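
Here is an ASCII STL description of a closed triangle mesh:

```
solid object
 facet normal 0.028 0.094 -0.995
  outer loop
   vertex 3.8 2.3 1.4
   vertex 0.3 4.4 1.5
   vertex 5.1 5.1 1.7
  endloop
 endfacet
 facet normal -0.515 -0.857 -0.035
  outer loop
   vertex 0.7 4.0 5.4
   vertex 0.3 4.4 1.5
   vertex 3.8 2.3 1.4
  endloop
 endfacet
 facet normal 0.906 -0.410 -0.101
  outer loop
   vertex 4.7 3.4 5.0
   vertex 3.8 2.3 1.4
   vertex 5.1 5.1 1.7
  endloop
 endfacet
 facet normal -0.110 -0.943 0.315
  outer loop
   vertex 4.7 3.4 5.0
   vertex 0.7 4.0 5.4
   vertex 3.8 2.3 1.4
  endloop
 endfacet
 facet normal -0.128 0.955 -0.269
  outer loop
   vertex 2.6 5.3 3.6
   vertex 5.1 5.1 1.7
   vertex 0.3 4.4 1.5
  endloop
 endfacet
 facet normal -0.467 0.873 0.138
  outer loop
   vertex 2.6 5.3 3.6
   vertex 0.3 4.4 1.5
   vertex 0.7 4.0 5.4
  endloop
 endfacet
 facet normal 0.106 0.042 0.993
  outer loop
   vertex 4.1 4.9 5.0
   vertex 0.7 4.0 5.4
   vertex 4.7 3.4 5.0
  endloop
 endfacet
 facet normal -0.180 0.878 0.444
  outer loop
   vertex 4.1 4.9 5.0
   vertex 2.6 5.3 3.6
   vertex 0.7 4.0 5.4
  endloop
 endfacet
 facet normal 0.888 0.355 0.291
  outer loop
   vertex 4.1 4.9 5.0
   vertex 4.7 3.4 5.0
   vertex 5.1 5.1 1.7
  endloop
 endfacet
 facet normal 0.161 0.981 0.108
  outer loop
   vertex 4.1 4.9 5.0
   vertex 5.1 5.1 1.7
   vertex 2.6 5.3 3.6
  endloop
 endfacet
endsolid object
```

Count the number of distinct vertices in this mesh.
7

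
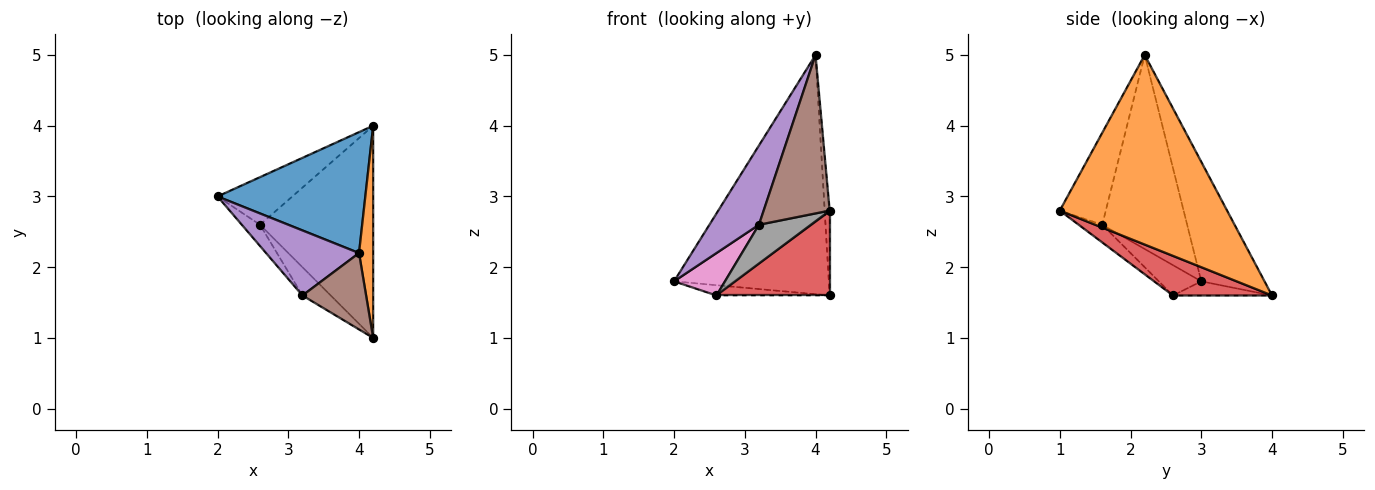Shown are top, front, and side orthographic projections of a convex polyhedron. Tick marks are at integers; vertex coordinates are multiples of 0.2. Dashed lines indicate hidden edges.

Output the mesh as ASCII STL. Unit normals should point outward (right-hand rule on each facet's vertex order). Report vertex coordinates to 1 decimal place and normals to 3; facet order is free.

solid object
 facet normal -0.343 0.838 0.424
  outer loop
   vertex 4.0 2.2 5.0
   vertex 4.2 4.0 1.6
   vertex 2.0 3.0 1.8
  endloop
 endfacet
 facet normal 0.997 0.030 0.074
  outer loop
   vertex 4.0 2.2 5.0
   vertex 4.2 1.0 2.8
   vertex 4.2 4.0 1.6
  endloop
 endfacet
 facet normal -0.182 0.208 -0.961
  outer loop
   vertex 2.6 2.6 1.6
   vertex 2.0 3.0 1.8
   vertex 4.2 4.0 1.6
  endloop
 endfacet
 facet normal 0.309 -0.353 -0.883
  outer loop
   vertex 2.6 2.6 1.6
   vertex 4.2 4.0 1.6
   vertex 4.2 1.0 2.8
  endloop
 endfacet
 facet normal -0.798 -0.466 0.382
  outer loop
   vertex 3.2 1.6 2.6
   vertex 4.0 2.2 5.0
   vertex 2.0 3.0 1.8
  endloop
 endfacet
 facet normal -0.531 -0.763 0.368
  outer loop
   vertex 3.2 1.6 2.6
   vertex 4.2 1.0 2.8
   vertex 4.0 2.2 5.0
  endloop
 endfacet
 facet normal -0.598 -0.717 -0.359
  outer loop
   vertex 3.2 1.6 2.6
   vertex 2.0 3.0 1.8
   vertex 2.6 2.6 1.6
  endloop
 endfacet
 facet normal -0.345 -0.759 -0.552
  outer loop
   vertex 3.2 1.6 2.6
   vertex 2.6 2.6 1.6
   vertex 4.2 1.0 2.8
  endloop
 endfacet
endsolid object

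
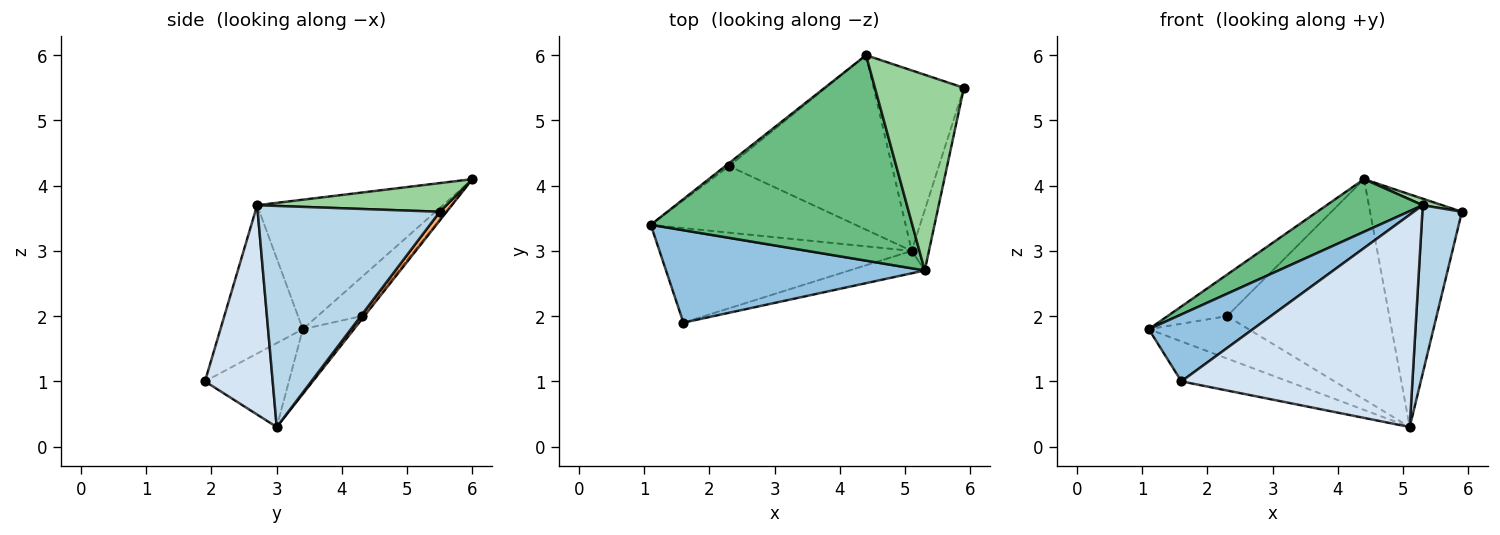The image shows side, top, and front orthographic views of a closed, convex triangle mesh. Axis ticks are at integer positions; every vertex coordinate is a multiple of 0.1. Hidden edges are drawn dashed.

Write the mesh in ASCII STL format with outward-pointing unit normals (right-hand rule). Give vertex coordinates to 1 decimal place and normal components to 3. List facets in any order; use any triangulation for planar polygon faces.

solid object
 facet normal -0.293 0.372 -0.881
  outer loop
   vertex 1.6 1.9 1.0
   vertex 1.1 3.4 1.8
   vertex 5.1 3.0 0.3
  endloop
 endfacet
 facet normal -0.421 -0.532 0.735
  outer loop
   vertex 5.3 2.7 3.7
   vertex 1.1 3.4 1.8
   vertex 1.6 1.9 1.0
  endloop
 endfacet
 facet normal 0.974 -0.212 -0.076
  outer loop
   vertex 5.3 2.7 3.7
   vertex 5.1 3.0 0.3
   vertex 5.9 5.5 3.6
  endloop
 endfacet
 facet normal 0.280 -0.955 -0.101
  outer loop
   vertex 5.3 2.7 3.7
   vertex 1.6 1.9 1.0
   vertex 5.1 3.0 0.3
  endloop
 endfacet
 facet normal -0.254 0.520 -0.816
  outer loop
   vertex 2.3 4.3 2.0
   vertex 5.1 3.0 0.3
   vertex 1.1 3.4 1.8
  endloop
 endfacet
 facet normal 0.059 0.789 -0.612
  outer loop
   vertex 4.4 6.0 4.1
   vertex 5.9 5.5 3.6
   vertex 5.1 3.0 0.3
  endloop
 endfacet
 facet normal -0.013 0.784 -0.621
  outer loop
   vertex 4.4 6.0 4.1
   vertex 5.1 3.0 0.3
   vertex 2.3 4.3 2.0
  endloop
 endfacet
 facet normal -0.593 0.803 -0.057
  outer loop
   vertex 4.4 6.0 4.1
   vertex 2.3 4.3 2.0
   vertex 1.1 3.4 1.8
  endloop
 endfacet
 facet normal -0.432 -0.224 0.873
  outer loop
   vertex 4.4 6.0 4.1
   vertex 1.1 3.4 1.8
   vertex 5.3 2.7 3.7
  endloop
 endfacet
 facet normal 0.307 -0.032 0.951
  outer loop
   vertex 4.4 6.0 4.1
   vertex 5.3 2.7 3.7
   vertex 5.9 5.5 3.6
  endloop
 endfacet
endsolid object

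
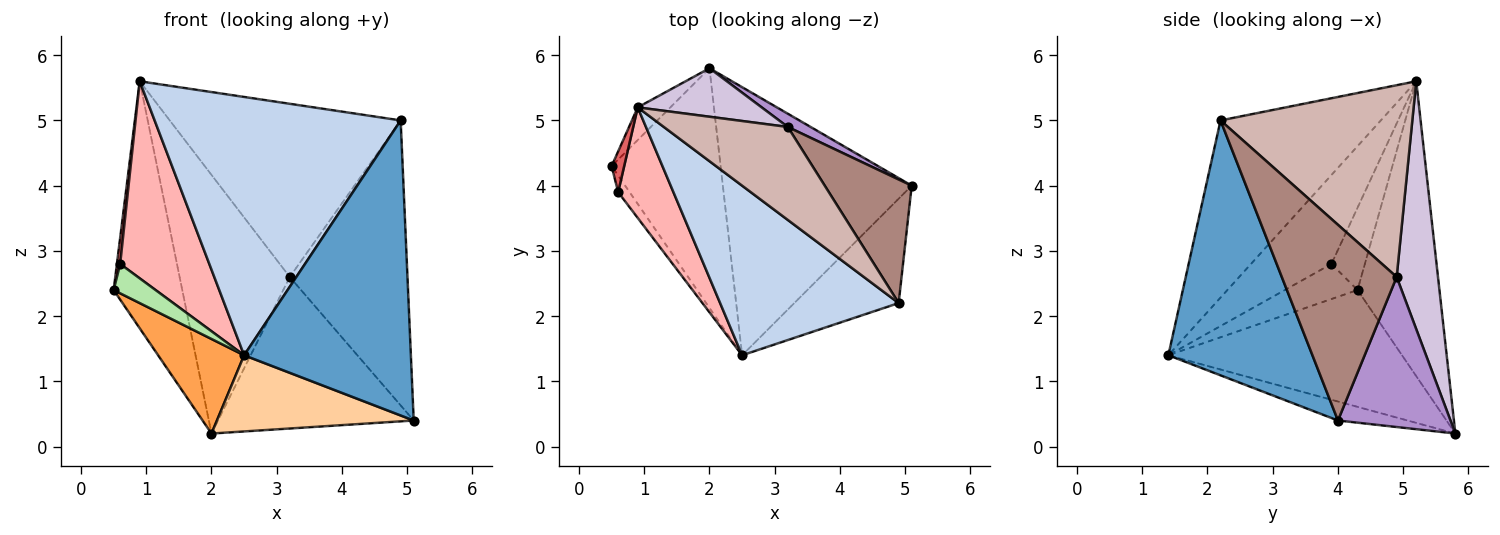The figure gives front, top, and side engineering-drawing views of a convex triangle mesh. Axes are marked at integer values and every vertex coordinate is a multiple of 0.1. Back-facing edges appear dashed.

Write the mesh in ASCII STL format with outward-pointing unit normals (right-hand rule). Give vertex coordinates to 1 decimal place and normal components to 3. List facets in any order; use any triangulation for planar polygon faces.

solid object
 facet normal 0.632 -0.731 -0.259
  outer loop
   vertex 4.9 2.2 5.0
   vertex 2.5 1.4 1.4
   vertex 5.1 4.0 0.4
  endloop
 endfacet
 facet normal -0.478 -0.734 0.482
  outer loop
   vertex 4.9 2.2 5.0
   vertex 0.9 5.2 5.6
   vertex 2.5 1.4 1.4
  endloop
 endfacet
 facet normal -0.706 -0.260 -0.659
  outer loop
   vertex 2.0 5.8 0.2
   vertex 2.5 1.4 1.4
   vertex 0.5 4.3 2.4
  endloop
 endfacet
 facet normal -0.096 -0.272 -0.957
  outer loop
   vertex 2.0 5.8 0.2
   vertex 5.1 4.0 0.4
   vertex 2.5 1.4 1.4
  endloop
 endfacet
 facet normal -0.764 0.640 -0.084
  outer loop
   vertex 2.0 5.8 0.2
   vertex 0.5 4.3 2.4
   vertex 0.9 5.2 5.6
  endloop
 endfacet
 facet normal -0.833 -0.481 -0.272
  outer loop
   vertex 0.6 3.9 2.8
   vertex 0.5 4.3 2.4
   vertex 2.5 1.4 1.4
  endloop
 endfacet
 facet normal -0.984 -0.096 0.150
  outer loop
   vertex 0.6 3.9 2.8
   vertex 0.9 5.2 5.6
   vertex 0.5 4.3 2.4
  endloop
 endfacet
 facet normal -0.618 -0.685 0.384
  outer loop
   vertex 0.6 3.9 2.8
   vertex 2.5 1.4 1.4
   vertex 0.9 5.2 5.6
  endloop
 endfacet
 facet normal 0.497 0.864 0.076
  outer loop
   vertex 3.2 4.9 2.6
   vertex 5.1 4.0 0.4
   vertex 2.0 5.8 0.2
  endloop
 endfacet
 facet normal 0.346 0.922 0.173
  outer loop
   vertex 3.2 4.9 2.6
   vertex 2.0 5.8 0.2
   vertex 0.9 5.2 5.6
  endloop
 endfacet
 facet normal 0.667 0.684 0.296
  outer loop
   vertex 3.2 4.9 2.6
   vertex 4.9 2.2 5.0
   vertex 5.1 4.0 0.4
  endloop
 endfacet
 facet normal 0.591 0.711 0.382
  outer loop
   vertex 3.2 4.9 2.6
   vertex 0.9 5.2 5.6
   vertex 4.9 2.2 5.0
  endloop
 endfacet
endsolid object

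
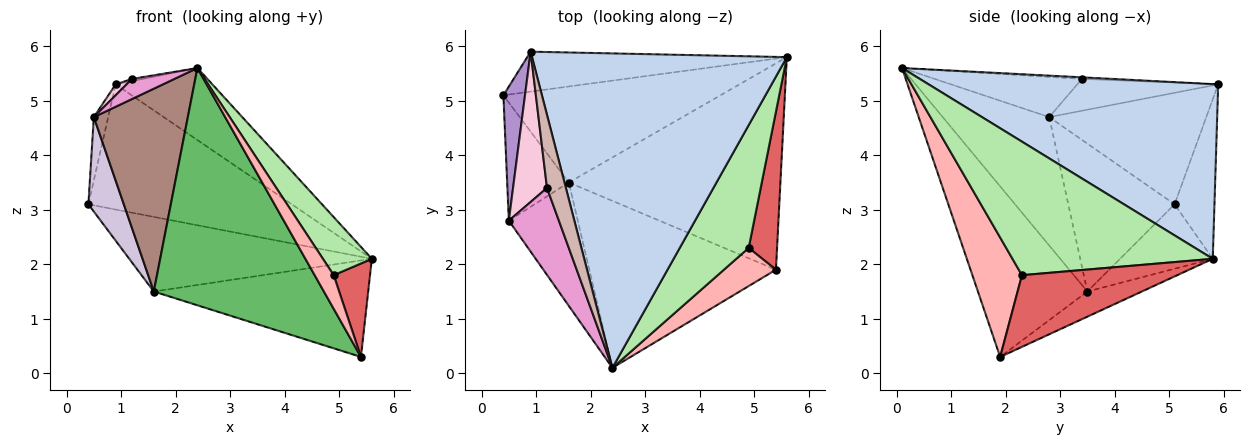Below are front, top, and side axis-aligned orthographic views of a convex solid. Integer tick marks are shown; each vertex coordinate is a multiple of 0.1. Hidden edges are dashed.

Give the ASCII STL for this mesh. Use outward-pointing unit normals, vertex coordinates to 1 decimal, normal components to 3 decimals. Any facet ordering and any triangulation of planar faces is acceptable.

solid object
 facet normal -0.184 0.936 -0.299
  outer loop
   vertex 0.9 5.9 5.3
   vertex 5.6 5.8 2.1
   vertex 0.4 5.1 3.1
  endloop
 endfacet
 facet normal 0.556 0.186 0.810
  outer loop
   vertex 0.9 5.9 5.3
   vertex 2.4 0.1 5.6
   vertex 5.6 5.8 2.1
  endloop
 endfacet
 facet normal -0.228 0.598 -0.769
  outer loop
   vertex 1.6 3.5 1.5
   vertex 0.4 5.1 3.1
   vertex 5.6 5.8 2.1
  endloop
 endfacet
 facet normal -0.107 0.421 -0.901
  outer loop
   vertex 1.6 3.5 1.5
   vertex 5.6 5.8 2.1
   vertex 5.4 1.9 0.3
  endloop
 endfacet
 facet normal -0.466 -0.724 -0.509
  outer loop
   vertex 1.6 3.5 1.5
   vertex 5.4 1.9 0.3
   vertex 2.4 0.1 5.6
  endloop
 endfacet
 facet normal 0.868 -0.212 0.448
  outer loop
   vertex 4.9 2.3 1.8
   vertex 5.6 5.8 2.1
   vertex 2.4 0.1 5.6
  endloop
 endfacet
 facet normal 0.909 -0.213 0.360
  outer loop
   vertex 4.9 2.3 1.8
   vertex 5.4 1.9 0.3
   vertex 5.6 5.8 2.1
  endloop
 endfacet
 facet normal 0.865 -0.332 0.377
  outer loop
   vertex 4.9 2.3 1.8
   vertex 2.4 0.1 5.6
   vertex 5.4 1.9 0.3
  endloop
 endfacet
 facet normal -0.978 0.089 0.190
  outer loop
   vertex 0.5 2.8 4.7
   vertex 0.9 5.9 5.3
   vertex 0.4 5.1 3.1
  endloop
 endfacet
 facet normal -0.882 -0.294 -0.368
  outer loop
   vertex 0.5 2.8 4.7
   vertex 0.4 5.1 3.1
   vertex 1.6 3.5 1.5
  endloop
 endfacet
 facet normal -0.696 -0.614 -0.373
  outer loop
   vertex 0.5 2.8 4.7
   vertex 1.6 3.5 1.5
   vertex 2.4 0.1 5.6
  endloop
 endfacet
 facet normal -0.084 0.030 0.996
  outer loop
   vertex 1.2 3.4 5.4
   vertex 2.4 0.1 5.6
   vertex 0.9 5.9 5.3
  endloop
 endfacet
 facet normal -0.616 -0.177 0.768
  outer loop
   vertex 1.2 3.4 5.4
   vertex 0.5 2.8 4.7
   vertex 2.4 0.1 5.6
  endloop
 endfacet
 facet normal -0.683 -0.053 0.728
  outer loop
   vertex 1.2 3.4 5.4
   vertex 0.9 5.9 5.3
   vertex 0.5 2.8 4.7
  endloop
 endfacet
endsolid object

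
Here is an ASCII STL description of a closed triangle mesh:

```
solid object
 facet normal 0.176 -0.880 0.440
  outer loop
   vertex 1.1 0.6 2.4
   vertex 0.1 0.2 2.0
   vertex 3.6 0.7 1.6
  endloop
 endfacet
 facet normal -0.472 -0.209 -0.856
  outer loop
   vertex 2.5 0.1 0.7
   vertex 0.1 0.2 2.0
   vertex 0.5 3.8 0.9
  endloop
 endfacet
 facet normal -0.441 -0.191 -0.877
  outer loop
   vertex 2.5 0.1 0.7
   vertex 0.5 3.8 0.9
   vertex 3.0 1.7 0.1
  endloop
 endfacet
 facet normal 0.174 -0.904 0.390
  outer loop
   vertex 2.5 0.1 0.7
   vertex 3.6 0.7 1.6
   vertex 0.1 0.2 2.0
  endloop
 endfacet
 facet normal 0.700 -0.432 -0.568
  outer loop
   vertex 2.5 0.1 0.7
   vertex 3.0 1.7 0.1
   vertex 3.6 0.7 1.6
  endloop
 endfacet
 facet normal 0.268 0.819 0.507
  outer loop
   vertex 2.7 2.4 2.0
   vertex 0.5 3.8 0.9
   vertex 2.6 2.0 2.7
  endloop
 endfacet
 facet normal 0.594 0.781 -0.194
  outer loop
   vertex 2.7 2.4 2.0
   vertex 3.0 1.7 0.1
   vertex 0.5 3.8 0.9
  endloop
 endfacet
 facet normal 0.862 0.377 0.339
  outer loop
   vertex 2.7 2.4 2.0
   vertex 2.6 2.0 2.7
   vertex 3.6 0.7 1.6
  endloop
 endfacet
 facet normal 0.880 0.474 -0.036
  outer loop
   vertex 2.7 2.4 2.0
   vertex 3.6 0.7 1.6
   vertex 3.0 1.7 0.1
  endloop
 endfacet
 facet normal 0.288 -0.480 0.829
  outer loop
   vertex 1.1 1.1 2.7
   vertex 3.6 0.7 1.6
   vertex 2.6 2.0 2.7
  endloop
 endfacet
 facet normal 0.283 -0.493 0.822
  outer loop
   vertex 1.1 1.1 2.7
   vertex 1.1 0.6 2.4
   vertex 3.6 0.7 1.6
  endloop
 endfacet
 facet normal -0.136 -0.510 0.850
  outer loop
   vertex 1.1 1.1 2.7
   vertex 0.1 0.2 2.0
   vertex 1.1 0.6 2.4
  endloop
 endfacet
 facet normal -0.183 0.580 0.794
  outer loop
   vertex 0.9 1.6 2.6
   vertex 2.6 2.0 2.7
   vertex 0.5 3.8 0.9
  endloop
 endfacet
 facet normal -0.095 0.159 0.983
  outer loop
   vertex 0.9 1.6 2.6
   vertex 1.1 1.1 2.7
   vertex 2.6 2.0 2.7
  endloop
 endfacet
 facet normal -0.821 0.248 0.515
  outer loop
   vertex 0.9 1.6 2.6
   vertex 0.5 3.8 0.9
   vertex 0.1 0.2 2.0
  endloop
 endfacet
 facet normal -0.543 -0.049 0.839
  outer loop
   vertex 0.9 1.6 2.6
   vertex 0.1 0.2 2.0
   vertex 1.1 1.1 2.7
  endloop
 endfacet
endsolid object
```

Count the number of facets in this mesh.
16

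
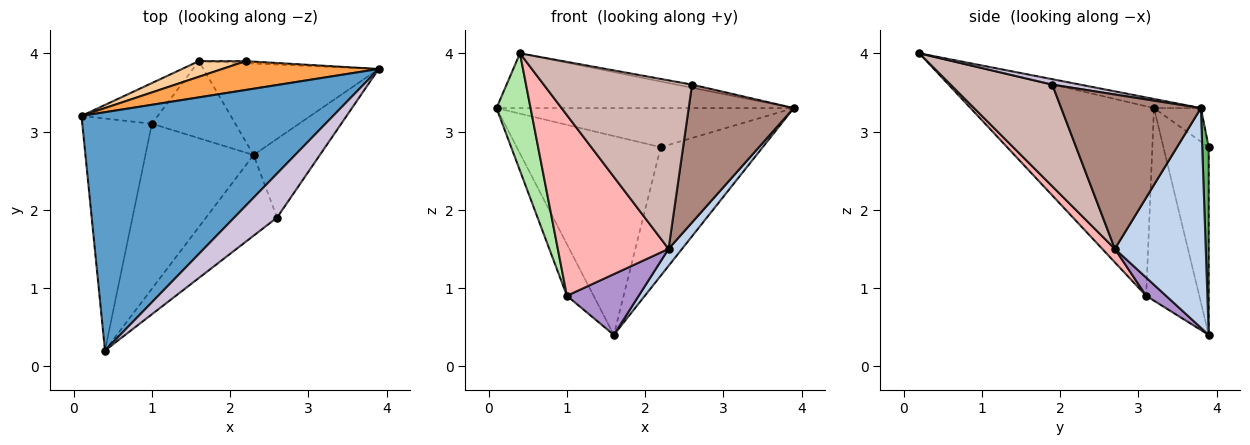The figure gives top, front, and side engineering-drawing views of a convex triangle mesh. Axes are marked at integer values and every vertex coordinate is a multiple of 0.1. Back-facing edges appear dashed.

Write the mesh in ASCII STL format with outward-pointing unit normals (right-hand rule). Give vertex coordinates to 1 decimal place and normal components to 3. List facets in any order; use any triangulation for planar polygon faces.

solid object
 facet normal -0.035 0.224 0.974
  outer loop
   vertex 0.4 0.2 4.0
   vertex 3.9 3.8 3.3
   vertex 0.1 3.2 3.3
  endloop
 endfacet
 facet normal 0.776 -0.115 -0.620
  outer loop
   vertex 2.3 2.7 1.5
   vertex 1.6 3.9 0.4
   vertex 3.9 3.8 3.3
  endloop
 endfacet
 facet normal -0.126 0.799 0.588
  outer loop
   vertex 2.2 3.9 2.8
   vertex 0.1 3.2 3.3
   vertex 3.9 3.8 3.3
  endloop
 endfacet
 facet normal -0.299 0.951 0.075
  outer loop
   vertex 2.2 3.9 2.8
   vertex 1.6 3.9 0.4
   vertex 0.1 3.2 3.3
  endloop
 endfacet
 facet normal 0.063 0.998 -0.016
  outer loop
   vertex 2.2 3.9 2.8
   vertex 3.9 3.8 3.3
   vertex 1.6 3.9 0.4
  endloop
 endfacet
 facet normal -0.925 -0.172 -0.340
  outer loop
   vertex 1.0 3.1 0.9
   vertex 0.4 0.2 4.0
   vertex 0.1 3.2 3.3
  endloop
 endfacet
 facet normal -0.842 0.423 -0.334
  outer loop
   vertex 1.0 3.1 0.9
   vertex 0.1 3.2 3.3
   vertex 1.6 3.9 0.4
  endloop
 endfacet
 facet normal 0.084 -0.736 -0.672
  outer loop
   vertex 1.0 3.1 0.9
   vertex 2.3 2.7 1.5
   vertex 0.4 0.2 4.0
  endloop
 endfacet
 facet normal 0.169 -0.611 -0.774
  outer loop
   vertex 1.0 3.1 0.9
   vertex 1.6 3.9 0.4
   vertex 2.3 2.7 1.5
  endloop
 endfacet
 facet normal 0.126 0.070 0.990
  outer loop
   vertex 2.6 1.9 3.6
   vertex 3.9 3.8 3.3
   vertex 0.4 0.2 4.0
  endloop
 endfacet
 facet normal 0.756 -0.568 -0.325
  outer loop
   vertex 2.6 1.9 3.6
   vertex 2.3 2.7 1.5
   vertex 3.9 3.8 3.3
  endloop
 endfacet
 facet normal 0.526 -0.767 -0.367
  outer loop
   vertex 2.6 1.9 3.6
   vertex 0.4 0.2 4.0
   vertex 2.3 2.7 1.5
  endloop
 endfacet
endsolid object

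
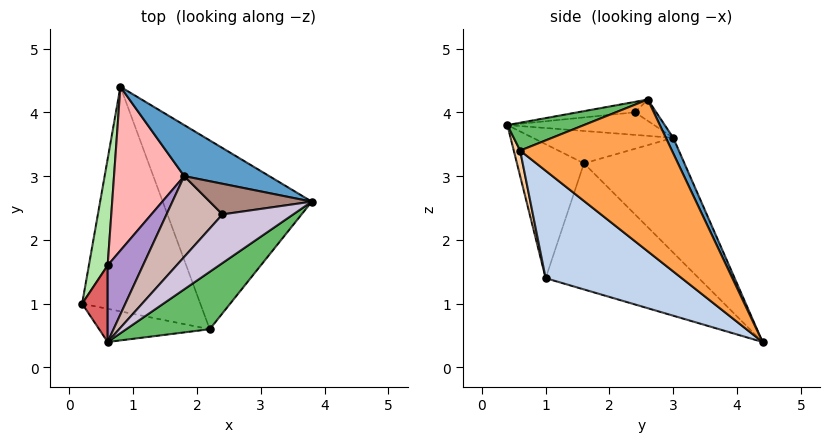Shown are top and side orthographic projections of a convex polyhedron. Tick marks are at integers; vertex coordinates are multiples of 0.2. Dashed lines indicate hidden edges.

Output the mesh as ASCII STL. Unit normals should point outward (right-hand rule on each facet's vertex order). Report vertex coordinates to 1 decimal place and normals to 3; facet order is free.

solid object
 facet normal 0.070 0.922 0.381
  outer loop
   vertex 1.8 3.0 3.6
   vertex 3.8 2.6 4.2
   vertex 0.8 4.4 0.4
  endloop
 endfacet
 facet normal 0.638 -0.319 -0.701
  outer loop
   vertex 2.2 0.6 3.4
   vertex 0.2 1.0 1.4
   vertex 0.8 4.4 0.4
  endloop
 endfacet
 facet normal 0.685 -0.279 -0.673
  outer loop
   vertex 2.2 0.6 3.4
   vertex 0.8 4.4 0.4
   vertex 3.8 2.6 4.2
  endloop
 endfacet
 facet normal 0.058 -0.966 -0.251
  outer loop
   vertex 2.2 0.6 3.4
   vertex 0.6 0.4 3.8
   vertex 0.2 1.0 1.4
  endloop
 endfacet
 facet normal 0.267 -0.535 0.802
  outer loop
   vertex 2.2 0.6 3.4
   vertex 3.8 2.6 4.2
   vertex 0.6 0.4 3.8
  endloop
 endfacet
 facet normal -0.966 0.213 0.144
  outer loop
   vertex 0.6 1.6 3.2
   vertex 0.8 4.4 0.4
   vertex 0.2 1.0 1.4
  endloop
 endfacet
 facet normal -0.978 0.093 0.186
  outer loop
   vertex 0.6 1.6 3.2
   vertex 0.2 1.0 1.4
   vertex 0.6 0.4 3.8
  endloop
 endfacet
 facet normal -0.737 0.503 0.451
  outer loop
   vertex 0.6 1.6 3.2
   vertex 1.8 3.0 3.6
   vertex 0.8 4.4 0.4
  endloop
 endfacet
 facet normal -0.634 0.346 0.692
  outer loop
   vertex 0.6 1.6 3.2
   vertex 0.6 0.4 3.8
   vertex 1.8 3.0 3.6
  endloop
 endfacet
 facet normal -0.146 0.032 0.989
  outer loop
   vertex 2.4 2.4 4.0
   vertex 0.6 0.4 3.8
   vertex 3.8 2.6 4.2
  endloop
 endfacet
 facet normal -0.186 0.409 0.893
  outer loop
   vertex 2.4 2.4 4.0
   vertex 3.8 2.6 4.2
   vertex 1.8 3.0 3.6
  endloop
 endfacet
 facet normal -0.364 0.237 0.901
  outer loop
   vertex 2.4 2.4 4.0
   vertex 1.8 3.0 3.6
   vertex 0.6 0.4 3.8
  endloop
 endfacet
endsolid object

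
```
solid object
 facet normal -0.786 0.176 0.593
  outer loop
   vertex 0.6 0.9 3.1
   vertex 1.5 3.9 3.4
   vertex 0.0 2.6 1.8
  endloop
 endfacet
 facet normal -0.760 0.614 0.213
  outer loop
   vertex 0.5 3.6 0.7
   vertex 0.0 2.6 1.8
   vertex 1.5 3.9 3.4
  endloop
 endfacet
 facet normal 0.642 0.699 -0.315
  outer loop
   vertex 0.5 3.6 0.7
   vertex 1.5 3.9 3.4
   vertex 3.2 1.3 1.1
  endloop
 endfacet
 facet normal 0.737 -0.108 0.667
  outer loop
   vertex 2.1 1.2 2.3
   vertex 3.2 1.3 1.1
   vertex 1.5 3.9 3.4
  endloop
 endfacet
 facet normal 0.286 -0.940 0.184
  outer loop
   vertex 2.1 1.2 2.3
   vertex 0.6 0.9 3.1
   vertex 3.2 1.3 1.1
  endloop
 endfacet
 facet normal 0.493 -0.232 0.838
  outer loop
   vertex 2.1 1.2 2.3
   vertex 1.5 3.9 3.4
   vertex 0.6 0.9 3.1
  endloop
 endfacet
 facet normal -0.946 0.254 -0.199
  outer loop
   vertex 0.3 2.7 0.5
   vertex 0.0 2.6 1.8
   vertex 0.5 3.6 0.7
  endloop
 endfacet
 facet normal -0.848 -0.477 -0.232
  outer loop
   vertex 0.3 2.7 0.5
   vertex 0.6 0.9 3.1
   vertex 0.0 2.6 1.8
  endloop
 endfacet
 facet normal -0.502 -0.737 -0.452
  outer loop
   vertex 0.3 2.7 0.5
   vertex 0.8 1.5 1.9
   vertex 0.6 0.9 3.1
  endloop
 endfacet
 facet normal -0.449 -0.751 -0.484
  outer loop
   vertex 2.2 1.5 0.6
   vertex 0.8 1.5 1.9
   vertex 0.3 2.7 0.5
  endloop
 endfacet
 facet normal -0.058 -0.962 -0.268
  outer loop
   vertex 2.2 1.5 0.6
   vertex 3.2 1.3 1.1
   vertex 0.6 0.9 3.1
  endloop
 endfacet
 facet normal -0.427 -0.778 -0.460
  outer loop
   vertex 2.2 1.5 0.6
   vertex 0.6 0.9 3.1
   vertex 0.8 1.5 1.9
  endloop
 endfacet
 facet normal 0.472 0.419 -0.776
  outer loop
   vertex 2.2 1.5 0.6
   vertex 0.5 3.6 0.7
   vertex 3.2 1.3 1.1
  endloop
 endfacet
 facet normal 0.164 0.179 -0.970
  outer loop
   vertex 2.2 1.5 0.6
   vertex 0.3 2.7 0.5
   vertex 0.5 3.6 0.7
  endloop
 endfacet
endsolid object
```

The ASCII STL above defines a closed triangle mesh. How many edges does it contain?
21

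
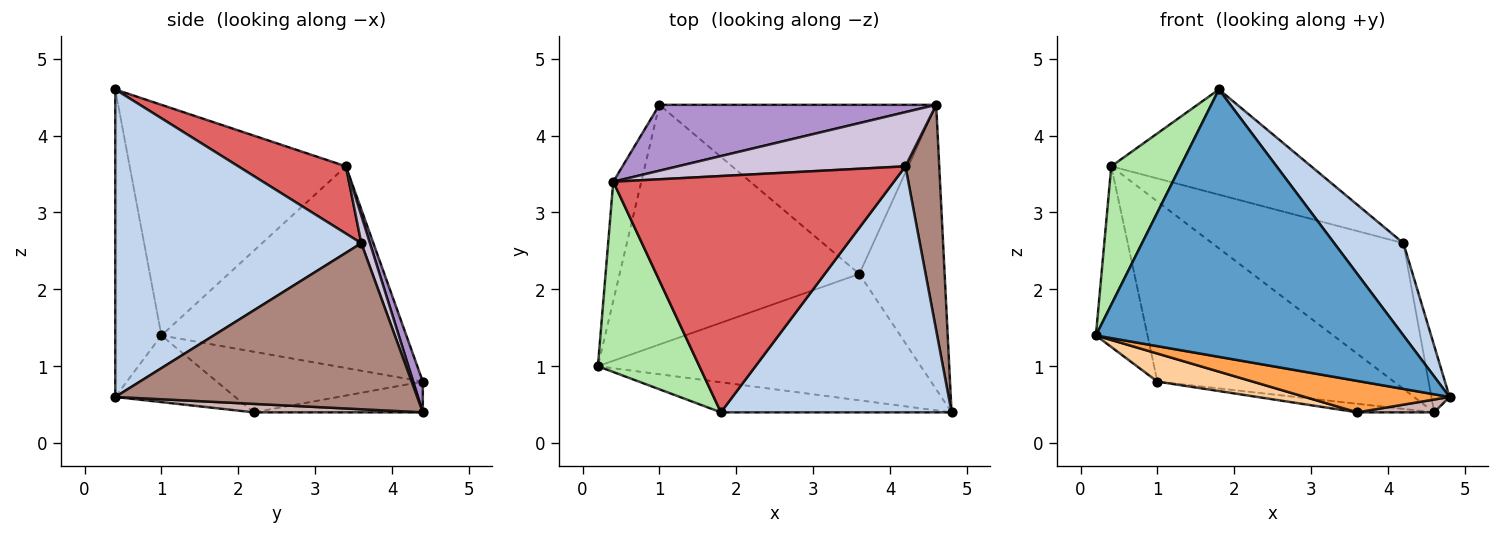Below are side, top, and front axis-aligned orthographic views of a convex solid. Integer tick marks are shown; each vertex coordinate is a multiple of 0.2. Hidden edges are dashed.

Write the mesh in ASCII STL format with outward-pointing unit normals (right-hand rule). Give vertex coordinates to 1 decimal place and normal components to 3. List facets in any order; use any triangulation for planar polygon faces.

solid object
 facet normal -0.147 -0.983 -0.111
  outer loop
   vertex 1.8 0.4 4.6
   vertex 0.2 1.0 1.4
   vertex 4.8 0.4 0.6
  endloop
 endfacet
 facet normal 0.780 -0.220 0.585
  outer loop
   vertex 4.2 3.6 2.6
   vertex 1.8 0.4 4.6
   vertex 4.8 0.4 0.6
  endloop
 endfacet
 facet normal -0.196 -0.237 -0.952
  outer loop
   vertex 3.6 2.2 0.4
   vertex 4.8 0.4 0.6
   vertex 0.2 1.0 1.4
  endloop
 endfacet
 facet normal -0.244 -0.113 -0.963
  outer loop
   vertex 3.6 2.2 0.4
   vertex 0.2 1.0 1.4
   vertex 1.0 4.4 0.8
  endloop
 endfacet
 facet normal -0.970 0.204 -0.135
  outer loop
   vertex 0.4 3.4 3.6
   vertex 1.0 4.4 0.8
   vertex 0.2 1.0 1.4
  endloop
 endfacet
 facet normal -0.878 -0.281 0.387
  outer loop
   vertex 0.4 3.4 3.6
   vertex 0.2 1.0 1.4
   vertex 1.8 0.4 4.6
  endloop
 endfacet
 facet normal 0.214 0.397 0.892
  outer loop
   vertex 0.4 3.4 3.6
   vertex 1.8 0.4 4.6
   vertex 4.2 3.6 2.6
  endloop
 endfacet
 facet normal -0.110 0.050 -0.993
  outer loop
   vertex 4.6 4.4 0.4
   vertex 3.6 2.2 0.4
   vertex 1.0 4.4 0.8
  endloop
 endfacet
 facet normal 0.038 0.938 0.343
  outer loop
   vertex 4.6 4.4 0.4
   vertex 1.0 4.4 0.8
   vertex 0.4 3.4 3.6
  endloop
 endfacet
 facet normal 0.042 0.936 0.348
  outer loop
   vertex 4.6 4.4 0.4
   vertex 0.4 3.4 3.6
   vertex 4.2 3.6 2.6
  endloop
 endfacet
 facet normal 0.978 0.059 0.199
  outer loop
   vertex 4.6 4.4 0.4
   vertex 4.2 3.6 2.6
   vertex 4.8 0.4 0.6
  endloop
 endfacet
 facet normal 0.099 -0.045 -0.994
  outer loop
   vertex 4.6 4.4 0.4
   vertex 4.8 0.4 0.6
   vertex 3.6 2.2 0.4
  endloop
 endfacet
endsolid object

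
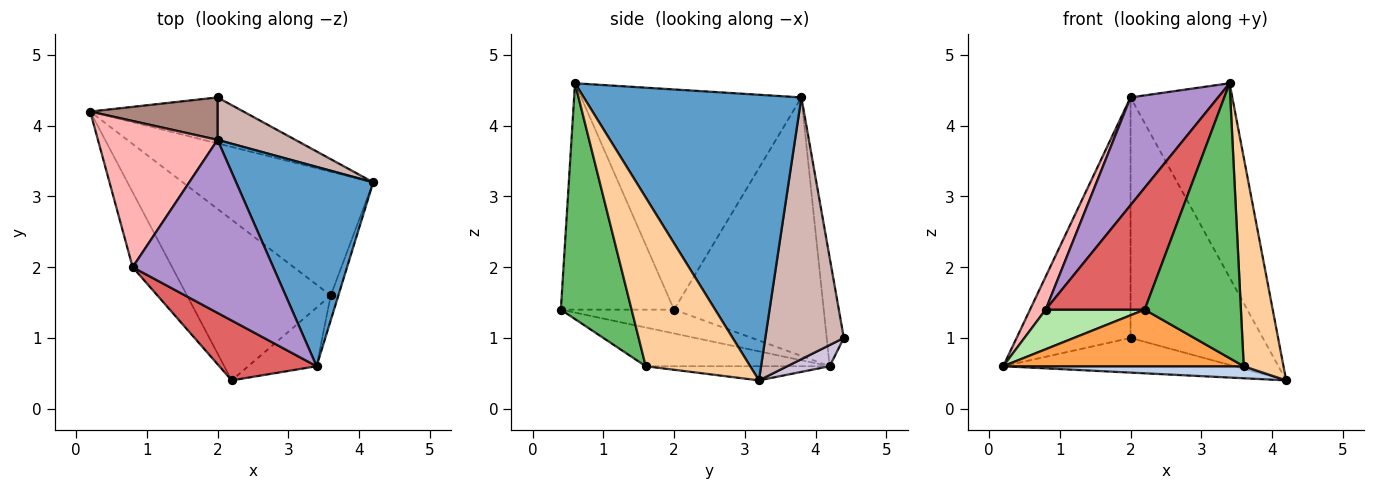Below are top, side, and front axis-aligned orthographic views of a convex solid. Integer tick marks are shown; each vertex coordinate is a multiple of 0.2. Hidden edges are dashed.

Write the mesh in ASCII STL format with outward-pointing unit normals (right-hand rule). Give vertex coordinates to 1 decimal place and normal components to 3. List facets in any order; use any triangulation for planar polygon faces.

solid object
 facet normal 0.831 0.388 0.399
  outer loop
   vertex 2.0 3.8 4.4
   vertex 3.4 0.6 4.6
   vertex 4.2 3.2 0.4
  endloop
 endfacet
 facet normal -0.074 -0.096 -0.993
  outer loop
   vertex 3.6 1.6 0.6
   vertex 0.2 4.2 0.6
   vertex 4.2 3.2 0.4
  endloop
 endfacet
 facet normal -0.246 -0.322 -0.914
  outer loop
   vertex 3.6 1.6 0.6
   vertex 2.2 0.4 1.4
   vertex 0.2 4.2 0.6
  endloop
 endfacet
 facet normal 0.934 -0.355 -0.042
  outer loop
   vertex 3.6 1.6 0.6
   vertex 4.2 3.2 0.4
   vertex 3.4 0.6 4.6
  endloop
 endfacet
 facet normal 0.584 -0.794 -0.169
  outer loop
   vertex 3.6 1.6 0.6
   vertex 3.4 0.6 4.6
   vertex 2.2 0.4 1.4
  endloop
 endfacet
 facet normal -0.471 -0.412 -0.780
  outer loop
   vertex 0.8 2.0 1.4
   vertex 0.2 4.2 0.6
   vertex 2.2 0.4 1.4
  endloop
 endfacet
 facet normal -0.716 -0.627 0.308
  outer loop
   vertex 0.8 2.0 1.4
   vertex 2.2 0.4 1.4
   vertex 3.4 0.6 4.6
  endloop
 endfacet
 facet normal -0.904 -0.094 0.418
  outer loop
   vertex 0.8 2.0 1.4
   vertex 2.0 3.8 4.4
   vertex 0.2 4.2 0.6
  endloop
 endfacet
 facet normal -0.799 -0.318 0.510
  outer loop
   vertex 0.8 2.0 1.4
   vertex 3.4 0.6 4.6
   vertex 2.0 3.8 4.4
  endloop
 endfacet
 facet normal 0.110 0.598 -0.794
  outer loop
   vertex 2.0 4.4 1.0
   vertex 4.2 3.2 0.4
   vertex 0.2 4.2 0.6
  endloop
 endfacet
 facet normal -0.146 0.974 0.172
  outer loop
   vertex 2.0 4.4 1.0
   vertex 0.2 4.2 0.6
   vertex 2.0 3.8 4.4
  endloop
 endfacet
 facet normal 0.505 0.850 0.150
  outer loop
   vertex 2.0 4.4 1.0
   vertex 2.0 3.8 4.4
   vertex 4.2 3.2 0.4
  endloop
 endfacet
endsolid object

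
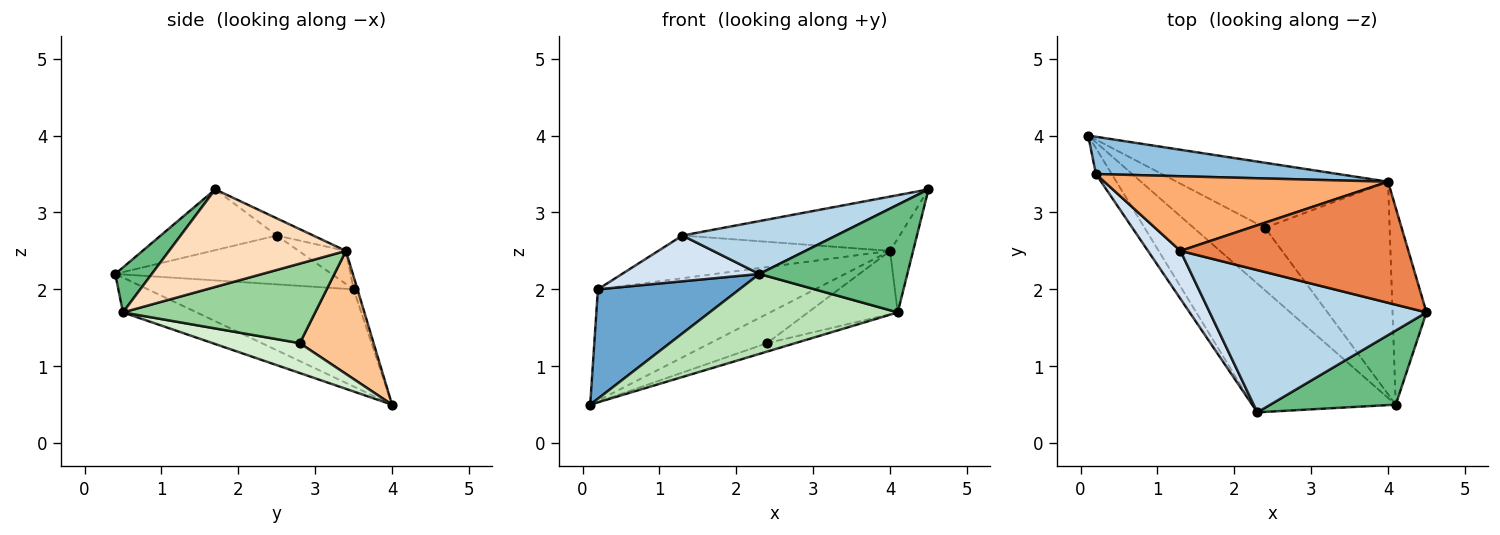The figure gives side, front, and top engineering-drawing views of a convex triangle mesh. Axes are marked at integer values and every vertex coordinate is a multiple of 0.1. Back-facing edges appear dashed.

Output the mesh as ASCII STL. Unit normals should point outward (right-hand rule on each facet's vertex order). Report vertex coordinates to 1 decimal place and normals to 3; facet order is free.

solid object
 facet normal -0.817 -0.562 -0.133
  outer loop
   vertex 0.2 3.5 2.0
   vertex 0.1 4.0 0.5
   vertex 2.3 0.4 2.2
  endloop
 endfacet
 facet normal -0.017 0.948 0.317
  outer loop
   vertex 4.0 3.4 2.5
   vertex 0.1 4.0 0.5
   vertex 0.2 3.5 2.0
  endloop
 endfacet
 facet normal -0.254 -0.337 0.907
  outer loop
   vertex 1.3 2.5 2.7
   vertex 2.3 0.4 2.2
   vertex 4.5 1.7 3.3
  endloop
 endfacet
 facet normal -0.736 -0.467 0.490
  outer loop
   vertex 1.3 2.5 2.7
   vertex 0.2 3.5 2.0
   vertex 2.3 0.4 2.2
  endloop
 endfacet
 facet normal -0.069 0.408 0.910
  outer loop
   vertex 1.3 2.5 2.7
   vertex 4.5 1.7 3.3
   vertex 4.0 3.4 2.5
  endloop
 endfacet
 facet normal -0.101 0.494 0.864
  outer loop
   vertex 1.3 2.5 2.7
   vertex 4.0 3.4 2.5
   vertex 0.2 3.5 2.0
  endloop
 endfacet
 facet normal 0.469 0.361 -0.806
  outer loop
   vertex 2.4 2.8 1.3
   vertex 0.1 4.0 0.5
   vertex 4.0 3.4 2.5
  endloop
 endfacet
 facet normal 0.937 0.122 -0.326
  outer loop
   vertex 4.1 0.5 1.7
   vertex 4.0 3.4 2.5
   vertex 4.5 1.7 3.3
  endloop
 endfacet
 facet normal 0.199 -0.807 0.556
  outer loop
   vertex 4.1 0.5 1.7
   vertex 4.5 1.7 3.3
   vertex 2.3 0.4 2.2
  endloop
 endfacet
 facet normal 0.522 0.244 -0.818
  outer loop
   vertex 4.1 0.5 1.7
   vertex 2.4 2.8 1.3
   vertex 4.0 3.4 2.5
  endloop
 endfacet
 facet normal -0.202 -0.517 -0.832
  outer loop
   vertex 4.1 0.5 1.7
   vertex 2.3 0.4 2.2
   vertex 0.1 4.0 0.5
  endloop
 endfacet
 facet normal 0.383 0.124 -0.915
  outer loop
   vertex 4.1 0.5 1.7
   vertex 0.1 4.0 0.5
   vertex 2.4 2.8 1.3
  endloop
 endfacet
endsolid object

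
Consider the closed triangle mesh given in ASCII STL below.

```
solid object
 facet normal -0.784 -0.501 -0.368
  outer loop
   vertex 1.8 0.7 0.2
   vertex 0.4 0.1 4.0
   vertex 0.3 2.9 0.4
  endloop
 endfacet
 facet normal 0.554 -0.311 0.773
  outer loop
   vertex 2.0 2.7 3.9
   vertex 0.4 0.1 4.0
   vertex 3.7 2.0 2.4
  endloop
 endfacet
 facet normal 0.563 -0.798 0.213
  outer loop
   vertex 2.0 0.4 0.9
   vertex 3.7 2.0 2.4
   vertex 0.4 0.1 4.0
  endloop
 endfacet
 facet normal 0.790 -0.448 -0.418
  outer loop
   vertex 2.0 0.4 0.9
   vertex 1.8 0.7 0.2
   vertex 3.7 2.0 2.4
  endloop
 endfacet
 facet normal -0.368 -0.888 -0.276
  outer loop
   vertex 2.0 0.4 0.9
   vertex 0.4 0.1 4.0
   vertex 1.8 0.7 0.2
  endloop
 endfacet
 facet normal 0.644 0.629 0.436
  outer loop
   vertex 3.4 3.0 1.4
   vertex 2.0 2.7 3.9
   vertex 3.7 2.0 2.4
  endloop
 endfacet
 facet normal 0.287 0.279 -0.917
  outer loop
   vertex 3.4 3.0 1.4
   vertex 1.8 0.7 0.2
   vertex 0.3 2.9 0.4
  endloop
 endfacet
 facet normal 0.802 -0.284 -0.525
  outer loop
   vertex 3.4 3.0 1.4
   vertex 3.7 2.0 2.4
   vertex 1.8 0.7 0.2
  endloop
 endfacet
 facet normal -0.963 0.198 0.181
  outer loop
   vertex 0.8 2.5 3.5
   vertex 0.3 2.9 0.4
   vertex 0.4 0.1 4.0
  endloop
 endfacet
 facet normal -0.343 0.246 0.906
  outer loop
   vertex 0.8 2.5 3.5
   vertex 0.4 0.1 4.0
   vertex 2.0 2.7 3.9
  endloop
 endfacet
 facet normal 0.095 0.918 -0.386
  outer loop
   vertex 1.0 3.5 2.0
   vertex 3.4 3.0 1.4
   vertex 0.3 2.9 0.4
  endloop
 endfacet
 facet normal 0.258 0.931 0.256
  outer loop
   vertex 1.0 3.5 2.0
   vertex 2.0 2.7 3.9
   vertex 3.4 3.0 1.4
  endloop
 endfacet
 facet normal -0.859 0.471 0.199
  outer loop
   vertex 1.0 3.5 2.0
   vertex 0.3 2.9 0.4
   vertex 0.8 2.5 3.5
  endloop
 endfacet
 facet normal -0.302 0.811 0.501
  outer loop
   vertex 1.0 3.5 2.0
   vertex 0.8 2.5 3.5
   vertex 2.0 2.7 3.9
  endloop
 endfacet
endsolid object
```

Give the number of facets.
14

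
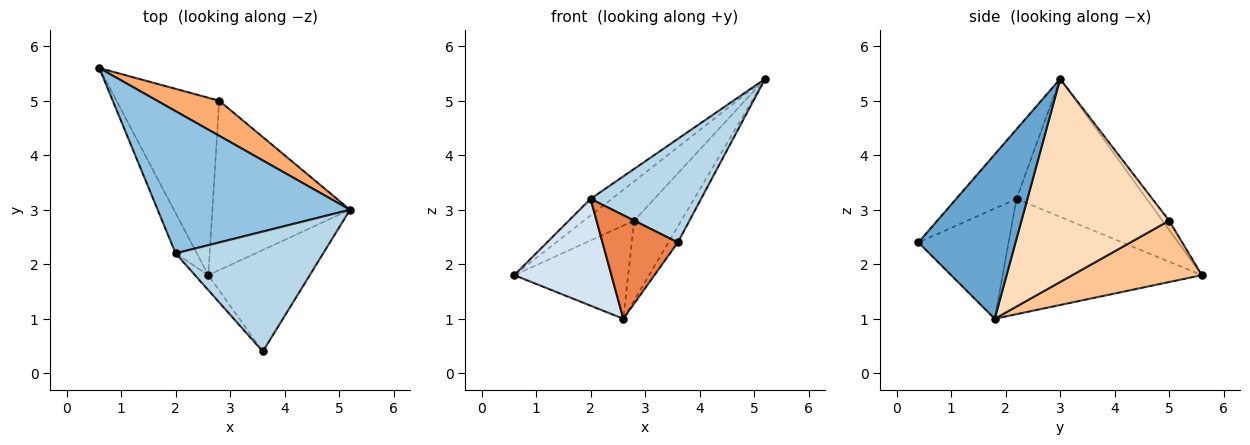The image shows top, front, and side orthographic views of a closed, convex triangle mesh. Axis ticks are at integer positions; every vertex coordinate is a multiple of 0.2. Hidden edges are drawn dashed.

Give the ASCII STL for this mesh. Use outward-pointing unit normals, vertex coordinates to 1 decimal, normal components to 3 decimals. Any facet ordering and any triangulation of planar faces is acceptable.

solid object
 facet normal 0.848 0.082 -0.524
  outer loop
   vertex 2.6 1.8 1.0
   vertex 5.2 3.0 5.4
   vertex 3.6 0.4 2.4
  endloop
 endfacet
 facet normal -0.580 0.094 0.809
  outer loop
   vertex 2.0 2.2 3.2
   vertex 5.2 3.0 5.4
   vertex 0.6 5.6 1.8
  endloop
 endfacet
 facet normal -0.336 -0.616 0.713
  outer loop
   vertex 2.0 2.2 3.2
   vertex 3.6 0.4 2.4
   vertex 5.2 3.0 5.4
  endloop
 endfacet
 facet normal -0.887 -0.432 -0.163
  outer loop
   vertex 2.0 2.2 3.2
   vertex 0.6 5.6 1.8
   vertex 2.6 1.8 1.0
  endloop
 endfacet
 facet normal -0.764 -0.638 -0.092
  outer loop
   vertex 2.0 2.2 3.2
   vertex 2.6 1.8 1.0
   vertex 3.6 0.4 2.4
  endloop
 endfacet
 facet normal -0.098 0.743 0.662
  outer loop
   vertex 2.8 5.0 2.8
   vertex 0.6 5.6 1.8
   vertex 5.2 3.0 5.4
  endloop
 endfacet
 facet normal 0.468 0.411 -0.783
  outer loop
   vertex 2.8 5.0 2.8
   vertex 2.6 1.8 1.0
   vertex 0.6 5.6 1.8
  endloop
 endfacet
 facet normal 0.800 0.255 -0.543
  outer loop
   vertex 2.8 5.0 2.8
   vertex 5.2 3.0 5.4
   vertex 2.6 1.8 1.0
  endloop
 endfacet
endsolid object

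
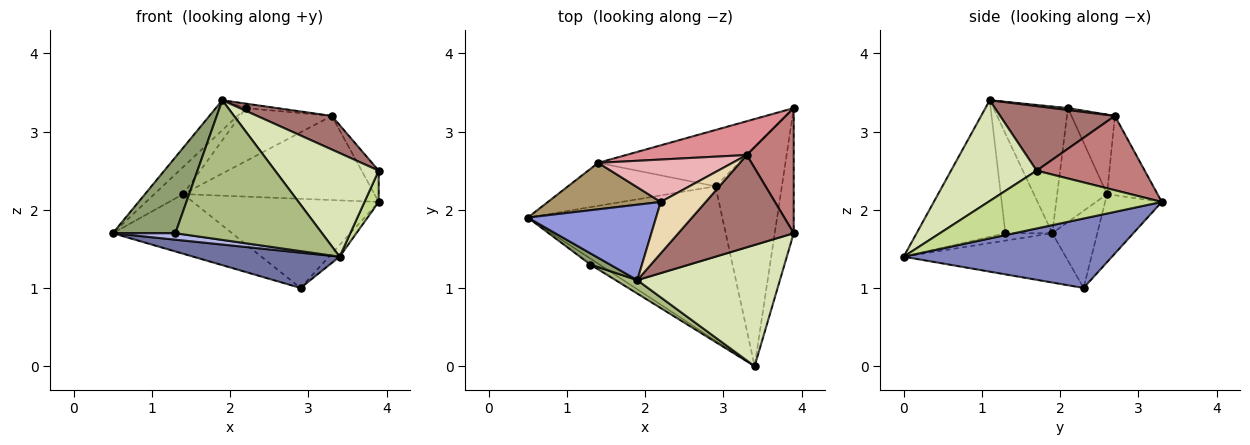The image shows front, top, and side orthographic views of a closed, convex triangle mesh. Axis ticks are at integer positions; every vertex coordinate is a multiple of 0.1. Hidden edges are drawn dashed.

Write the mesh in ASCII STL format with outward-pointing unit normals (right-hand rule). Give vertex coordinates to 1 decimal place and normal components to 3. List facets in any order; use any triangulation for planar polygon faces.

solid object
 facet normal -0.240 -0.217 -0.946
  outer loop
   vertex 2.9 2.3 1.0
   vertex 3.4 0.0 1.4
   vertex 0.5 1.9 1.7
  endloop
 endfacet
 facet normal 0.722 0.037 -0.690
  outer loop
   vertex 2.9 2.3 1.0
   vertex 3.9 3.3 2.1
   vertex 3.4 0.0 1.4
  endloop
 endfacet
 facet normal -0.676 0.271 0.685
  outer loop
   vertex 2.2 2.1 3.3
   vertex 0.5 1.9 1.7
   vertex 1.9 1.1 3.4
  endloop
 endfacet
 facet normal -0.484 -0.645 -0.591
  outer loop
   vertex 1.3 1.3 1.7
   vertex 0.5 1.9 1.7
   vertex 3.4 0.0 1.4
  endloop
 endfacet
 facet normal -0.596 -0.795 0.117
  outer loop
   vertex 1.3 1.3 1.7
   vertex 1.9 1.1 3.4
   vertex 0.5 1.9 1.7
  endloop
 endfacet
 facet normal -0.516 -0.853 0.082
  outer loop
   vertex 1.3 1.3 1.7
   vertex 3.4 0.0 1.4
   vertex 1.9 1.1 3.4
  endloop
 endfacet
 facet normal 0.947 -0.078 -0.311
  outer loop
   vertex 3.9 1.7 2.5
   vertex 3.4 0.0 1.4
   vertex 3.9 3.3 2.1
  endloop
 endfacet
 facet normal 0.473 -0.572 0.670
  outer loop
   vertex 3.9 1.7 2.5
   vertex 1.9 1.1 3.4
   vertex 3.4 0.0 1.4
  endloop
 endfacet
 facet normal -0.657 0.380 0.651
  outer loop
   vertex 1.4 2.6 2.2
   vertex 0.5 1.9 1.7
   vertex 2.2 2.1 3.3
  endloop
 endfacet
 facet normal -0.292 0.776 -0.559
  outer loop
   vertex 1.4 2.6 2.2
   vertex 2.9 2.3 1.0
   vertex 0.5 1.9 1.7
  endloop
 endfacet
 facet normal -0.250 0.819 -0.517
  outer loop
   vertex 1.4 2.6 2.2
   vertex 3.9 3.3 2.1
   vertex 2.9 2.3 1.0
  endloop
 endfacet
 facet normal 0.043 0.087 0.995
  outer loop
   vertex 3.3 2.7 3.2
   vertex 2.2 2.1 3.3
   vertex 1.9 1.1 3.4
  endloop
 endfacet
 facet normal 0.465 -0.303 0.832
  outer loop
   vertex 3.3 2.7 3.2
   vertex 1.9 1.1 3.4
   vertex 3.9 1.7 2.5
  endloop
 endfacet
 facet normal 0.838 0.132 0.529
  outer loop
   vertex 3.3 2.7 3.2
   vertex 3.9 1.7 2.5
   vertex 3.9 3.3 2.1
  endloop
 endfacet
 facet normal -0.238 0.901 0.362
  outer loop
   vertex 3.3 2.7 3.2
   vertex 3.9 3.3 2.1
   vertex 1.4 2.6 2.2
  endloop
 endfacet
 facet normal -0.347 0.733 0.585
  outer loop
   vertex 3.3 2.7 3.2
   vertex 1.4 2.6 2.2
   vertex 2.2 2.1 3.3
  endloop
 endfacet
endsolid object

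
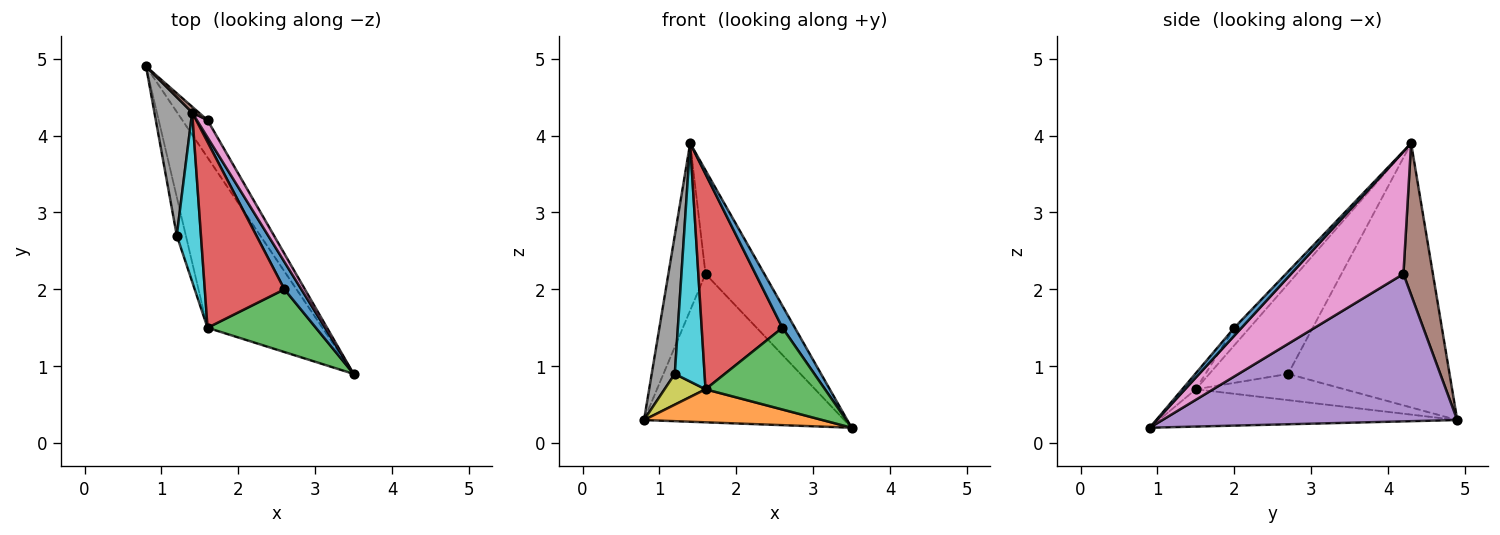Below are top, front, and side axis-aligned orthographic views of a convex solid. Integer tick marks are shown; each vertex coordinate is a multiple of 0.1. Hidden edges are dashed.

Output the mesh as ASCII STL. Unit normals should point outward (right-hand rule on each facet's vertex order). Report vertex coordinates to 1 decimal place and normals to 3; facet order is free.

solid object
 facet normal 0.342 -0.587 0.734
  outer loop
   vertex 2.6 2.0 1.5
   vertex 3.5 0.9 0.2
   vertex 1.4 4.3 3.9
  endloop
 endfacet
 facet normal -0.303 -0.181 -0.935
  outer loop
   vertex 1.6 1.5 0.7
   vertex 0.8 4.9 0.3
   vertex 3.5 0.9 0.2
  endloop
 endfacet
 facet normal -0.090 -0.790 0.606
  outer loop
   vertex 1.6 1.5 0.7
   vertex 3.5 0.9 0.2
   vertex 2.6 2.0 1.5
  endloop
 endfacet
 facet normal -0.143 -0.749 0.647
  outer loop
   vertex 1.6 1.5 0.7
   vertex 2.6 2.0 1.5
   vertex 1.4 4.3 3.9
  endloop
 endfacet
 facet normal 0.819 0.556 -0.140
  outer loop
   vertex 1.6 4.2 2.2
   vertex 3.5 0.9 0.2
   vertex 0.8 4.9 0.3
  endloop
 endfacet
 facet normal 0.621 0.783 0.027
  outer loop
   vertex 1.6 4.2 2.2
   vertex 0.8 4.9 0.3
   vertex 1.4 4.3 3.9
  endloop
 endfacet
 facet normal 0.883 0.462 0.077
  outer loop
   vertex 1.6 4.2 2.2
   vertex 1.4 4.3 3.9
   vertex 3.5 0.9 0.2
  endloop
 endfacet
 facet normal -0.980 -0.140 0.140
  outer loop
   vertex 1.2 2.7 0.9
   vertex 1.4 4.3 3.9
   vertex 0.8 4.9 0.3
  endloop
 endfacet
 facet normal -0.915 -0.252 -0.315
  outer loop
   vertex 1.2 2.7 0.9
   vertex 0.8 4.9 0.3
   vertex 1.6 1.5 0.7
  endloop
 endfacet
 facet normal -0.907 -0.343 0.243
  outer loop
   vertex 1.2 2.7 0.9
   vertex 1.6 1.5 0.7
   vertex 1.4 4.3 3.9
  endloop
 endfacet
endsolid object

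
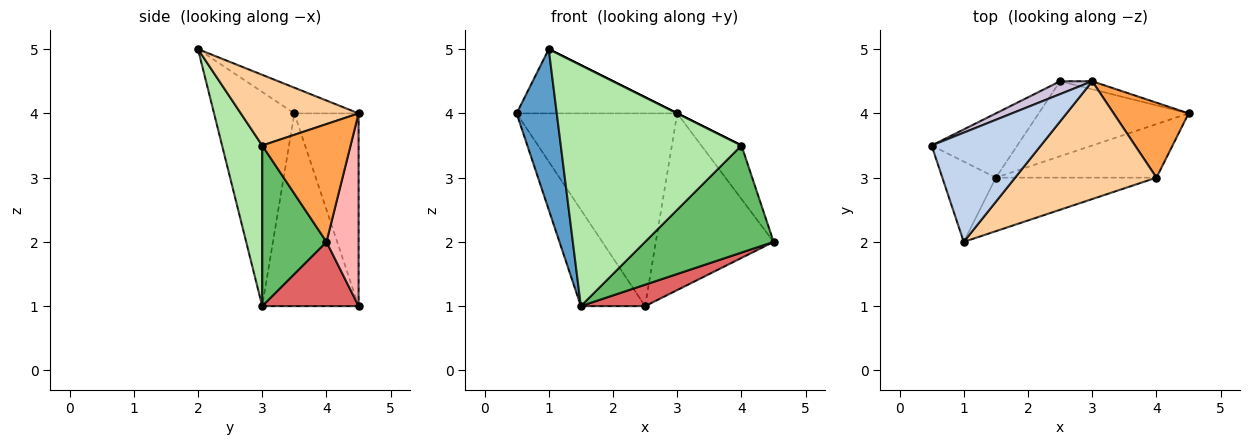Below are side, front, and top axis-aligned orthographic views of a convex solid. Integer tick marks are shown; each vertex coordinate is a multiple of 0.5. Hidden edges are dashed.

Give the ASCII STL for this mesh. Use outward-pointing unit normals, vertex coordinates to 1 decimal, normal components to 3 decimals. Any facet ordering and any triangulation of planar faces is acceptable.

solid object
 facet normal -0.873 -0.436 -0.218
  outer loop
   vertex 1.5 3.0 1.0
   vertex 1.0 2.0 5.0
   vertex 0.5 3.5 4.0
  endloop
 endfacet
 facet normal -0.199 0.497 0.845
  outer loop
   vertex 3.0 4.5 4.0
   vertex 0.5 3.5 4.0
   vertex 1.0 2.0 5.0
  endloop
 endfacet
 facet normal 0.788 0.358 0.501
  outer loop
   vertex 4.0 3.0 3.5
   vertex 4.5 4.0 2.0
   vertex 3.0 4.5 4.0
  endloop
 endfacet
 facet normal 0.447 0.000 0.894
  outer loop
   vertex 4.0 3.0 3.5
   vertex 3.0 4.5 4.0
   vertex 1.0 2.0 5.0
  endloop
 endfacet
 facet normal 0.408 -0.816 -0.408
  outer loop
   vertex 4.0 3.0 3.5
   vertex 1.5 3.0 1.0
   vertex 4.5 4.0 2.0
  endloop
 endfacet
 facet normal 0.212 -0.954 -0.212
  outer loop
   vertex 4.0 3.0 3.5
   vertex 1.0 2.0 5.0
   vertex 1.5 3.0 1.0
  endloop
 endfacet
 facet normal 0.381 -0.254 -0.889
  outer loop
   vertex 2.5 4.5 1.0
   vertex 4.5 4.0 2.0
   vertex 1.5 3.0 1.0
  endloop
 endfacet
 facet normal 0.263 0.964 -0.044
  outer loop
   vertex 2.5 4.5 1.0
   vertex 3.0 4.5 4.0
   vertex 4.5 4.0 2.0
  endloop
 endfacet
 facet normal -0.780 0.520 -0.347
  outer loop
   vertex 2.5 4.5 1.0
   vertex 1.5 3.0 1.0
   vertex 0.5 3.5 4.0
  endloop
 endfacet
 facet normal -0.371 0.927 0.062
  outer loop
   vertex 2.5 4.5 1.0
   vertex 0.5 3.5 4.0
   vertex 3.0 4.5 4.0
  endloop
 endfacet
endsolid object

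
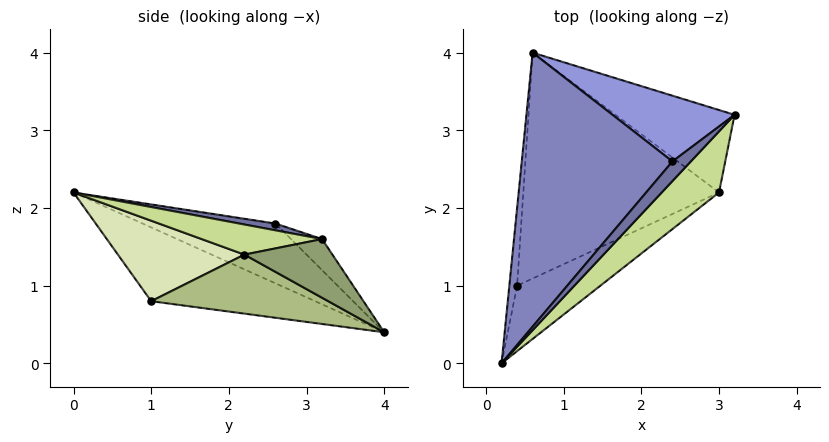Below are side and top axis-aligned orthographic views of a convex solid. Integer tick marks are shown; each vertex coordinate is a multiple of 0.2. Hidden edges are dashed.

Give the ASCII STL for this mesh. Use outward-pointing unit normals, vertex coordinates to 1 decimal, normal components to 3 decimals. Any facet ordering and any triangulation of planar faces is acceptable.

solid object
 facet normal 0.342 -0.147 0.928
  outer loop
   vertex 2.4 2.6 1.8
   vertex 0.2 0.0 2.2
   vertex 3.2 3.2 1.6
  endloop
 endfacet
 facet normal -0.336 0.414 0.846
  outer loop
   vertex 2.4 2.6 1.8
   vertex 0.6 4.0 0.4
   vertex 0.2 0.0 2.2
  endloop
 endfacet
 facet normal -0.207 0.546 0.812
  outer loop
   vertex 2.4 2.6 1.8
   vertex 3.2 3.2 1.6
   vertex 0.6 4.0 0.4
  endloop
 endfacet
 facet normal -0.993 0.052 -0.105
  outer loop
   vertex 0.4 1.0 0.8
   vertex 0.2 0.0 2.2
   vertex 0.6 4.0 0.4
  endloop
 endfacet
 facet normal 0.440 0.091 -0.893
  outer loop
   vertex 3.0 2.2 1.4
   vertex 0.6 4.0 0.4
   vertex 3.2 3.2 1.6
  endloop
 endfacet
 facet normal 0.286 -0.145 -0.947
  outer loop
   vertex 3.0 2.2 1.4
   vertex 0.4 1.0 0.8
   vertex 0.6 4.0 0.4
  endloop
 endfacet
 facet normal 0.449 -0.261 0.855
  outer loop
   vertex 3.0 2.2 1.4
   vertex 3.2 3.2 1.6
   vertex 0.2 0.0 2.2
  endloop
 endfacet
 facet normal 0.457 -0.753 -0.473
  outer loop
   vertex 3.0 2.2 1.4
   vertex 0.2 0.0 2.2
   vertex 0.4 1.0 0.8
  endloop
 endfacet
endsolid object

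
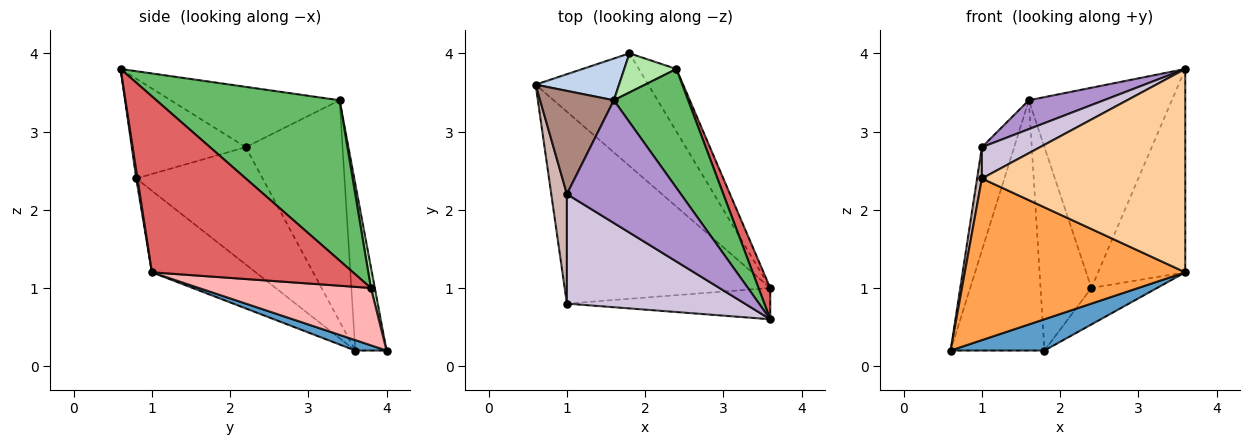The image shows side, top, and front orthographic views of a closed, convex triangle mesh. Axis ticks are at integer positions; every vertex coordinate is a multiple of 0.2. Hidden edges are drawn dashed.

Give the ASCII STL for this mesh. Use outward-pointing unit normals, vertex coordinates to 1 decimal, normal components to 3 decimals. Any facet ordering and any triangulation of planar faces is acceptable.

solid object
 facet normal 0.089 -0.267 -0.960
  outer loop
   vertex 3.6 1.0 1.2
   vertex 0.6 3.6 0.2
   vertex 1.8 4.0 0.2
  endloop
 endfacet
 facet normal -0.312 0.937 0.156
  outer loop
   vertex 1.6 3.4 3.4
   vertex 1.8 4.0 0.2
   vertex 0.6 3.6 0.2
  endloop
 endfacet
 facet normal -0.290 -0.617 -0.732
  outer loop
   vertex 1.0 0.8 2.4
   vertex 0.6 3.6 0.2
   vertex 3.6 1.0 1.2
  endloop
 endfacet
 facet normal 0.006 -0.988 -0.152
  outer loop
   vertex 1.0 0.8 2.4
   vertex 3.6 1.0 1.2
   vertex 3.6 0.6 3.8
  endloop
 endfacet
 facet normal 0.740 0.578 0.343
  outer loop
   vertex 2.4 3.8 1.0
   vertex 1.6 3.4 3.4
   vertex 3.6 0.6 3.8
  endloop
 endfacet
 facet normal 0.075 0.979 0.188
  outer loop
   vertex 2.4 3.8 1.0
   vertex 1.8 4.0 0.2
   vertex 1.6 3.4 3.4
  endloop
 endfacet
 facet normal 0.916 0.397 0.061
  outer loop
   vertex 2.4 3.8 1.0
   vertex 3.6 0.6 3.8
   vertex 3.6 1.0 1.2
  endloop
 endfacet
 facet normal 0.797 0.304 -0.522
  outer loop
   vertex 2.4 3.8 1.0
   vertex 3.6 1.0 1.2
   vertex 1.8 4.0 0.2
  endloop
 endfacet
 facet normal -0.458 -0.204 0.865
  outer loop
   vertex 1.0 2.2 2.8
   vertex 3.6 0.6 3.8
   vertex 1.6 3.4 3.4
  endloop
 endfacet
 facet normal -0.474 -0.242 0.846
  outer loop
   vertex 1.0 2.2 2.8
   vertex 1.0 0.8 2.4
   vertex 3.6 0.6 3.8
  endloop
 endfacet
 facet normal -0.905 0.302 0.302
  outer loop
   vertex 1.0 2.2 2.8
   vertex 1.6 3.4 3.4
   vertex 0.6 3.6 0.2
  endloop
 endfacet
 facet normal -0.991 -0.038 0.132
  outer loop
   vertex 1.0 2.2 2.8
   vertex 0.6 3.6 0.2
   vertex 1.0 0.8 2.4
  endloop
 endfacet
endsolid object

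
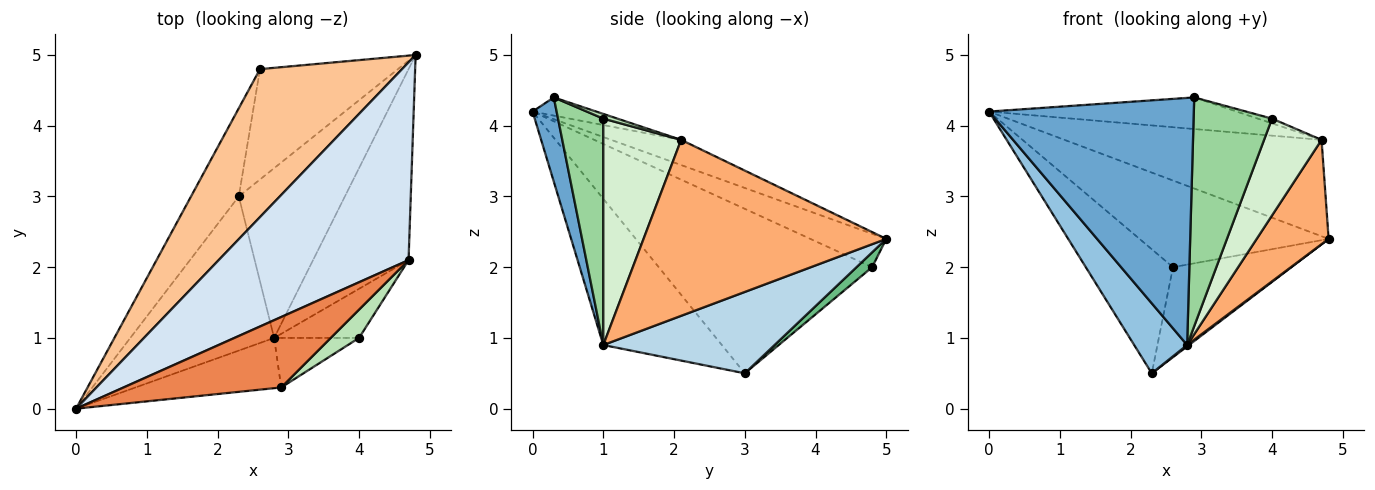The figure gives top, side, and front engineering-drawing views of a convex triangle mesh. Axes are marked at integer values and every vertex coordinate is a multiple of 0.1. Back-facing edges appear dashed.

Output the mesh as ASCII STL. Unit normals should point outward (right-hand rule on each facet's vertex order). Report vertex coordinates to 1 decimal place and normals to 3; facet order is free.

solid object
 facet normal 0.114 -0.974 -0.198
  outer loop
   vertex 2.8 1.0 0.9
   vertex 2.9 0.3 4.4
   vertex 0.0 0.0 4.2
  endloop
 endfacet
 facet normal -0.679 -0.303 -0.668
  outer loop
   vertex 2.8 1.0 0.9
   vertex 0.0 0.0 4.2
   vertex 2.3 3.0 0.5
  endloop
 endfacet
 facet normal 0.608 -0.007 -0.794
  outer loop
   vertex 2.8 1.0 0.9
   vertex 2.3 3.0 0.5
   vertex 4.8 5.0 2.4
  endloop
 endfacet
 facet normal -0.118 0.435 0.893
  outer loop
   vertex 4.7 2.1 3.8
   vertex 4.8 5.0 2.4
   vertex 0.0 0.0 4.2
  endloop
 endfacet
 facet normal -0.105 0.407 0.907
  outer loop
   vertex 4.7 2.1 3.8
   vertex 0.0 0.0 4.2
   vertex 2.9 0.3 4.4
  endloop
 endfacet
 facet normal 0.851 -0.252 -0.462
  outer loop
   vertex 4.7 2.1 3.8
   vertex 2.8 1.0 0.9
   vertex 4.8 5.0 2.4
  endloop
 endfacet
 facet normal -0.199 0.495 0.846
  outer loop
   vertex 2.6 4.8 2.0
   vertex 0.0 0.0 4.2
   vertex 4.8 5.0 2.4
  endloop
 endfacet
 facet normal -0.894 0.365 -0.260
  outer loop
   vertex 2.6 4.8 2.0
   vertex 2.3 3.0 0.5
   vertex 0.0 0.0 4.2
  endloop
 endfacet
 facet normal 0.083 0.630 -0.772
  outer loop
   vertex 2.6 4.8 2.0
   vertex 4.8 5.0 2.4
   vertex 2.3 3.0 0.5
  endloop
 endfacet
 facet normal 0.491 -0.851 -0.184
  outer loop
   vertex 4.0 1.0 4.1
   vertex 2.9 0.3 4.4
   vertex 2.8 1.0 0.9
  endloop
 endfacet
 facet normal 0.162 0.162 0.973
  outer loop
   vertex 4.0 1.0 4.1
   vertex 4.7 2.1 3.8
   vertex 2.9 0.3 4.4
  endloop
 endfacet
 facet normal 0.770 -0.569 -0.289
  outer loop
   vertex 4.0 1.0 4.1
   vertex 2.8 1.0 0.9
   vertex 4.7 2.1 3.8
  endloop
 endfacet
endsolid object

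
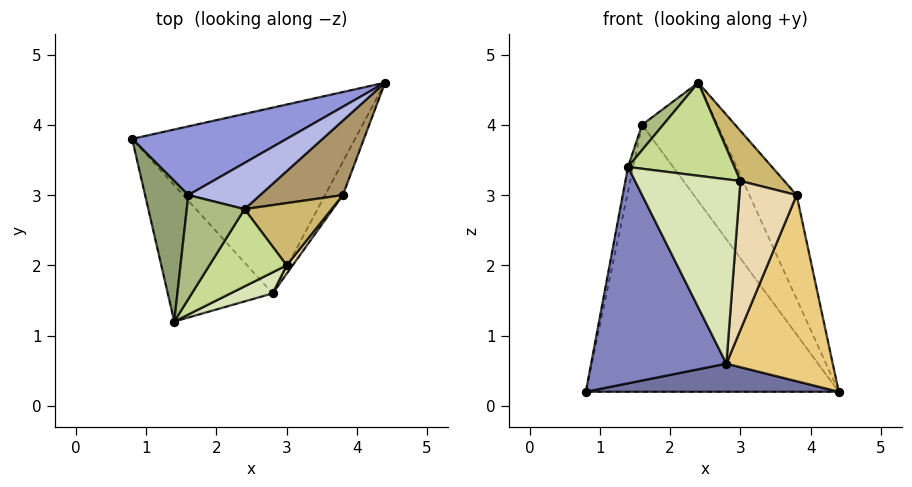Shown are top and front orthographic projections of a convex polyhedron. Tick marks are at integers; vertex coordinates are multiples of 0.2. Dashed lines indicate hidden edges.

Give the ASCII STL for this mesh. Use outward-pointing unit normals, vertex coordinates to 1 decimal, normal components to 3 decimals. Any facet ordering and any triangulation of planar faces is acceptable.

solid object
 facet normal 0.033 -0.149 -0.988
  outer loop
   vertex 2.8 1.6 0.6
   vertex 0.8 3.8 0.2
   vertex 4.4 4.6 0.2
  endloop
 endfacet
 facet normal -0.636 -0.653 -0.411
  outer loop
   vertex 2.8 1.6 0.6
   vertex 1.4 1.2 3.4
   vertex 0.8 3.8 0.2
  endloop
 endfacet
 facet normal -0.210 0.947 0.244
  outer loop
   vertex 1.6 3.0 4.0
   vertex 4.4 4.6 0.2
   vertex 0.8 3.8 0.2
  endloop
 endfacet
 facet normal -0.039 0.931 0.363
  outer loop
   vertex 1.6 3.0 4.0
   vertex 2.4 2.8 4.6
   vertex 4.4 4.6 0.2
  endloop
 endfacet
 facet normal -0.976 0.037 0.213
  outer loop
   vertex 1.6 3.0 4.0
   vertex 0.8 3.8 0.2
   vertex 1.4 1.2 3.4
  endloop
 endfacet
 facet normal -0.619 -0.186 0.763
  outer loop
   vertex 1.6 3.0 4.0
   vertex 1.4 1.2 3.4
   vertex 2.4 2.8 4.6
  endloop
 endfacet
 facet normal 0.421 -0.698 0.579
  outer loop
   vertex 3.0 2.0 3.2
   vertex 2.4 2.8 4.6
   vertex 1.4 1.2 3.4
  endloop
 endfacet
 facet normal 0.455 -0.885 0.101
  outer loop
   vertex 3.0 2.0 3.2
   vertex 1.4 1.2 3.4
   vertex 2.8 1.6 0.6
  endloop
 endfacet
 facet normal 0.481 0.713 0.510
  outer loop
   vertex 3.8 3.0 3.0
   vertex 4.4 4.6 0.2
   vertex 2.4 2.8 4.6
  endloop
 endfacet
 facet normal 0.700 -0.449 0.556
  outer loop
   vertex 3.8 3.0 3.0
   vertex 2.4 2.8 4.6
   vertex 3.0 2.0 3.2
  endloop
 endfacet
 facet normal 0.874 -0.478 -0.086
  outer loop
   vertex 3.8 3.0 3.0
   vertex 2.8 1.6 0.6
   vertex 4.4 4.6 0.2
  endloop
 endfacet
 facet normal 0.784 -0.620 0.035
  outer loop
   vertex 3.8 3.0 3.0
   vertex 3.0 2.0 3.2
   vertex 2.8 1.6 0.6
  endloop
 endfacet
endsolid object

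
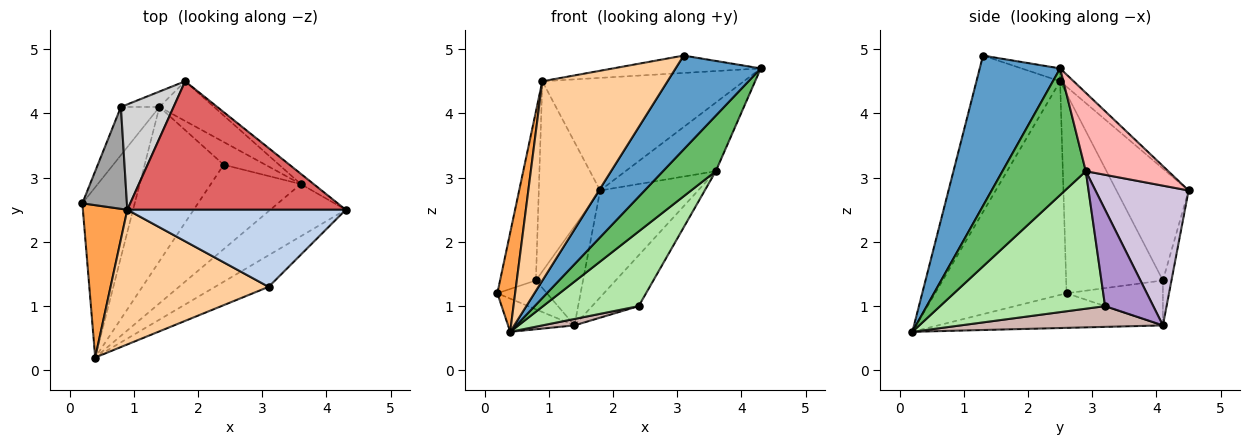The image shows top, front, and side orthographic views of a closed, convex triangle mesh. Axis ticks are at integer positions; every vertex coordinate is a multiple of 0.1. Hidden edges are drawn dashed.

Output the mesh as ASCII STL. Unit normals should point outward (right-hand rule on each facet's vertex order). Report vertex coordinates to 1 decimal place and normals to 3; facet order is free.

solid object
 facet normal 0.667 -0.706 -0.238
  outer loop
   vertex 3.1 1.3 4.9
   vertex 0.4 0.2 0.6
   vertex 4.3 2.5 4.7
  endloop
 endfacet
 facet normal -0.057 0.220 0.974
  outer loop
   vertex 0.9 2.5 4.5
   vertex 3.1 1.3 4.9
   vertex 4.3 2.5 4.7
  endloop
 endfacet
 facet normal -0.971 -0.131 0.202
  outer loop
   vertex 0.9 2.5 4.5
   vertex 0.2 2.6 1.2
   vertex 0.4 0.2 0.6
  endloop
 endfacet
 facet normal -0.484 -0.725 0.490
  outer loop
   vertex 0.9 2.5 4.5
   vertex 0.4 0.2 0.6
   vertex 3.1 1.3 4.9
  endloop
 endfacet
 facet normal 0.755 -0.478 -0.450
  outer loop
   vertex 3.6 2.9 3.1
   vertex 4.3 2.5 4.7
   vertex 0.4 0.2 0.6
  endloop
 endfacet
 facet normal 0.753 -0.436 -0.493
  outer loop
   vertex 3.6 2.9 3.1
   vertex 0.4 0.2 0.6
   vertex 2.4 3.2 1.0
  endloop
 endfacet
 facet normal -0.044 0.658 0.751
  outer loop
   vertex 1.8 4.5 2.8
   vertex 0.9 2.5 4.5
   vertex 4.3 2.5 4.7
  endloop
 endfacet
 facet normal 0.671 0.734 -0.110
  outer loop
   vertex 1.8 4.5 2.8
   vertex 4.3 2.5 4.7
   vertex 3.6 2.9 3.1
  endloop
 endfacet
 facet normal 0.686 0.664 -0.297
  outer loop
   vertex 1.4 4.1 0.7
   vertex 3.6 2.9 3.1
   vertex 2.4 3.2 1.0
  endloop
 endfacet
 facet normal 0.665 0.700 -0.260
  outer loop
   vertex 1.4 4.1 0.7
   vertex 1.8 4.5 2.8
   vertex 3.6 2.9 3.1
  endloop
 endfacet
 facet normal -0.544 0.161 -0.824
  outer loop
   vertex 1.4 4.1 0.7
   vertex 0.4 0.2 0.6
   vertex 0.2 2.6 1.2
  endloop
 endfacet
 facet normal 0.254 -0.040 -0.966
  outer loop
   vertex 1.4 4.1 0.7
   vertex 2.4 3.2 1.0
   vertex 0.4 0.2 0.6
  endloop
 endfacet
 facet normal -0.707 0.364 -0.606
  outer loop
   vertex 0.8 4.1 1.4
   vertex 1.4 4.1 0.7
   vertex 0.2 2.6 1.2
  endloop
 endfacet
 facet normal -0.177 0.973 -0.152
  outer loop
   vertex 0.8 4.1 1.4
   vertex 1.8 4.5 2.8
   vertex 1.4 4.1 0.7
  endloop
 endfacet
 facet normal -0.918 0.340 0.205
  outer loop
   vertex 0.8 4.1 1.4
   vertex 0.2 2.6 1.2
   vertex 0.9 2.5 4.5
  endloop
 endfacet
 facet normal -0.717 0.610 0.338
  outer loop
   vertex 0.8 4.1 1.4
   vertex 0.9 2.5 4.5
   vertex 1.8 4.5 2.8
  endloop
 endfacet
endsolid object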